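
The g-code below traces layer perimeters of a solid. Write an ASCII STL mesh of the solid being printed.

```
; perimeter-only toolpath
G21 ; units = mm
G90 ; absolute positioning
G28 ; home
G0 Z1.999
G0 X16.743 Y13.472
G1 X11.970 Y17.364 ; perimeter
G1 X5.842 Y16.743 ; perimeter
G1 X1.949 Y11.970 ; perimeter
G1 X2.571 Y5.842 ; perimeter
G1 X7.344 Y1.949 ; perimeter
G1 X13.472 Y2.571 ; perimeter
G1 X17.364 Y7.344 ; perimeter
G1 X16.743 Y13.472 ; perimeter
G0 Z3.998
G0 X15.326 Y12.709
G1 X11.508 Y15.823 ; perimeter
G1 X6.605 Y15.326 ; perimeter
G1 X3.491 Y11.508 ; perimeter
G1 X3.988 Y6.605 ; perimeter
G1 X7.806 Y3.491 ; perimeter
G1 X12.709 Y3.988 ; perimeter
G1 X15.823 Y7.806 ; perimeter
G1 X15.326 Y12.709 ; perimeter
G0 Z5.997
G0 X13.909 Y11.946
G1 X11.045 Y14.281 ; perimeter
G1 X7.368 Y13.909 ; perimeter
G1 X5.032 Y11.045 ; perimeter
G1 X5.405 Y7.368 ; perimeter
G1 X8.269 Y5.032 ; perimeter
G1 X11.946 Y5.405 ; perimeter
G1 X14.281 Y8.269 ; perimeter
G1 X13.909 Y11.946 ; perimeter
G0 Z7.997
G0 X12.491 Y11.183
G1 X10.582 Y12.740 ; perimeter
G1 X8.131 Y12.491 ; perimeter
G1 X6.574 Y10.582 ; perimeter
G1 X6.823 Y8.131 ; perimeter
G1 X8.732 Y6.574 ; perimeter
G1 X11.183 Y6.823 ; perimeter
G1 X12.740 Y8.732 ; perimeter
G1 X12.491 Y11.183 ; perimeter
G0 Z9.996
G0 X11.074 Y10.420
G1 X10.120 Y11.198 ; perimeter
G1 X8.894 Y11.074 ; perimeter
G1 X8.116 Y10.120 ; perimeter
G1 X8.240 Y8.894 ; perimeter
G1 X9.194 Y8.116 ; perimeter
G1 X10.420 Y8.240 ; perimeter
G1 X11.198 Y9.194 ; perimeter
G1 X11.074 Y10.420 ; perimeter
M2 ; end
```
solid part
  facet normal 0.0000 0.0000 -1.0000
    outer loop
      vertex 5.079 18.160 0.000
      vertex 12.433 18.906 0.000
      vertex 18.160 14.235 0.000
    endloop
  endfacet
  facet normal 0.0000 0.0000 -1.0000
    outer loop
      vertex 0.408 12.433 0.000
      vertex 5.079 18.160 0.000
      vertex 18.160 14.235 0.000
    endloop
  endfacet
  facet normal 0.0000 0.0000 -1.0000
    outer loop
      vertex 1.154 5.079 0.000
      vertex 0.408 12.433 0.000
      vertex 18.160 14.235 0.000
    endloop
  endfacet
  facet normal 0.0000 0.0000 -1.0000
    outer loop
      vertex 6.881 0.408 0.000
      vertex 1.154 5.079 0.000
      vertex 18.160 14.235 0.000
    endloop
  endfacet
  facet normal 0.0000 0.0000 -1.0000
    outer loop
      vertex 14.235 1.154 0.000
      vertex 6.881 0.408 0.000
      vertex 18.160 14.235 0.000
    endloop
  endfacet
  facet normal 0.0000 0.0000 -1.0000
    outer loop
      vertex 18.906 6.881 0.000
      vertex 14.235 1.154 0.000
      vertex 18.160 14.235 0.000
    endloop
  endfacet
  facet normal 0.5071 0.6218 0.5968
    outer loop
      vertex 18.160 14.235 0.000
      vertex 12.433 18.906 0.000
      vertex 9.657 9.657 11.995
    endloop
  endfacet
  facet normal -0.0810 0.7983 0.5968
    outer loop
      vertex 12.433 18.906 0.000
      vertex 5.079 18.160 0.000
      vertex 9.657 9.657 11.995
    endloop
  endfacet
  facet normal -0.6218 0.5071 0.5968
    outer loop
      vertex 5.079 18.160 0.000
      vertex 0.408 12.433 0.000
      vertex 9.657 9.657 11.995
    endloop
  endfacet
  facet normal -0.7983 -0.0810 0.5968
    outer loop
      vertex 0.408 12.433 0.000
      vertex 1.154 5.079 0.000
      vertex 9.657 9.657 11.995
    endloop
  endfacet
  facet normal -0.5071 -0.6218 0.5968
    outer loop
      vertex 1.154 5.079 0.000
      vertex 6.881 0.408 0.000
      vertex 9.657 9.657 11.995
    endloop
  endfacet
  facet normal 0.0810 -0.7983 0.5968
    outer loop
      vertex 6.881 0.408 0.000
      vertex 14.235 1.154 0.000
      vertex 9.657 9.657 11.995
    endloop
  endfacet
  facet normal 0.6218 -0.5071 0.5968
    outer loop
      vertex 14.235 1.154 0.000
      vertex 18.906 6.881 0.000
      vertex 9.657 9.657 11.995
    endloop
  endfacet
  facet normal 0.7983 0.0810 0.5968
    outer loop
      vertex 18.906 6.881 0.000
      vertex 18.160 14.235 0.000
      vertex 9.657 9.657 11.995
    endloop
  endfacet
endsolid part

The G0 Z moves step by Δz≈1.999 mm. The G1 loops shrink linearly with z, so the solid tapers from its base footprint up to z≈12. Closing with a flat bottom cap and the tapered top and triangulating gives 14 facets — a regular 8-sided pyramid, base circumscribed radius ≈ 9.66 mm, apex at z ≈ 12 mm.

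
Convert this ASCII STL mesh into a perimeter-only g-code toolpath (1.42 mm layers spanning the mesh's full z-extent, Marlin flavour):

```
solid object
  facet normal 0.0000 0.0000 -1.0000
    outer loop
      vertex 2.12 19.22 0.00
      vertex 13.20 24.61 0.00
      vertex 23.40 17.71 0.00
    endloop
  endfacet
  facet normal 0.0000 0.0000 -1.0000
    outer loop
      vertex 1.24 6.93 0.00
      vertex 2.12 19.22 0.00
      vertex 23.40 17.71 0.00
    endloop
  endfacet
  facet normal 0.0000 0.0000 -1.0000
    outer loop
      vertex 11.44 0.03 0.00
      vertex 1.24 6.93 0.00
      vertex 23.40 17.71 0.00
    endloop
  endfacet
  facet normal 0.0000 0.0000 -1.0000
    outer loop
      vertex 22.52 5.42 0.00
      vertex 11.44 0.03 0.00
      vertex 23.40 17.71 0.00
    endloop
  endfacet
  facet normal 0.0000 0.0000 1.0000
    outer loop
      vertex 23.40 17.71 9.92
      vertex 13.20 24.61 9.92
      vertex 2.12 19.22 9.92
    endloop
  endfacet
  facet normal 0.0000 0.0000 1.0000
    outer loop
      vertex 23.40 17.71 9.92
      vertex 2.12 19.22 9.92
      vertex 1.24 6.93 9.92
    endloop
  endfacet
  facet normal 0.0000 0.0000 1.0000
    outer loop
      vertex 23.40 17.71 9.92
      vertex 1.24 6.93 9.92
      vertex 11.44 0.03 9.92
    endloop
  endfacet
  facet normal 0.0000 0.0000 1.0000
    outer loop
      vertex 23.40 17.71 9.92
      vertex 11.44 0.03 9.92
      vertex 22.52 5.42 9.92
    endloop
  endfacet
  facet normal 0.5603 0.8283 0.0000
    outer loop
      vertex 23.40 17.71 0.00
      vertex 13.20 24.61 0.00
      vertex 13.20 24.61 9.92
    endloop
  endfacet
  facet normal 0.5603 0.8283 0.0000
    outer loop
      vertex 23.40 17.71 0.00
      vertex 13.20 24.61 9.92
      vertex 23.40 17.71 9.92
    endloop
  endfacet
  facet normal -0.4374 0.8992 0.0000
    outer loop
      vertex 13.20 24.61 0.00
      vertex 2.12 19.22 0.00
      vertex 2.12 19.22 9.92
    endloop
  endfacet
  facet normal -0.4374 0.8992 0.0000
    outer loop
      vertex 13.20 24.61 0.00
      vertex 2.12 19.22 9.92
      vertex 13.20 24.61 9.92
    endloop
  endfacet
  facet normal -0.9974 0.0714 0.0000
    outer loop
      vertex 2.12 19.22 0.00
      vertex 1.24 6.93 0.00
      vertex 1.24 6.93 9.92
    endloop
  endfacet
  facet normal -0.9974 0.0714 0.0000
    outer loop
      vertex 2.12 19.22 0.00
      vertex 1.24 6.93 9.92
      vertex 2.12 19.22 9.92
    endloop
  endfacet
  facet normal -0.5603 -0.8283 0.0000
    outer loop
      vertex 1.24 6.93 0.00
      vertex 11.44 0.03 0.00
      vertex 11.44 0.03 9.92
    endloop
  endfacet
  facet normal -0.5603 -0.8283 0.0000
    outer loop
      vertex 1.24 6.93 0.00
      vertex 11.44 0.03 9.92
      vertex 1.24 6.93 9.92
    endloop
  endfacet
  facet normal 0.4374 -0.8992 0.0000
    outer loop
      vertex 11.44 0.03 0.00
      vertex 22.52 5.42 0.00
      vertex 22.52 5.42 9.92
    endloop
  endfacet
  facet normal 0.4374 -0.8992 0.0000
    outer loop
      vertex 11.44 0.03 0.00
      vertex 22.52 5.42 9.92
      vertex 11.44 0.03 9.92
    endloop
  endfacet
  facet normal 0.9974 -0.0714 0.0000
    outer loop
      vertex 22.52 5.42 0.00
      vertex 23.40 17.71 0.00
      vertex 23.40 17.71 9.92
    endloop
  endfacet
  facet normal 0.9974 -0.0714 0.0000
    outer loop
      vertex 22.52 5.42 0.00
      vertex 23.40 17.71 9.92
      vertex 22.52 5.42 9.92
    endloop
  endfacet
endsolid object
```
; perimeter-only toolpath
G21 ; units = mm
G90 ; absolute positioning
G28 ; home
; layer 1
G0 Z1.42
G0 X23.40 Y17.71
G1 X13.20 Y24.61
G1 X2.12 Y19.22
G1 X1.24 Y6.93
G1 X11.44 Y0.03
G1 X22.52 Y5.42
G1 X23.40 Y17.71
; layer 2
G0 Z2.83
G0 X23.40 Y17.71
G1 X13.20 Y24.61
G1 X2.12 Y19.22
G1 X1.24 Y6.93
G1 X11.44 Y0.03
G1 X22.52 Y5.42
G1 X23.40 Y17.71
; layer 3
G0 Z4.25
G0 X23.40 Y17.71
G1 X13.20 Y24.61
G1 X2.12 Y19.22
G1 X1.24 Y6.93
G1 X11.44 Y0.03
G1 X22.52 Y5.42
G1 X23.40 Y17.71
; layer 4
G0 Z5.67
G0 X23.40 Y17.71
G1 X13.20 Y24.61
G1 X2.12 Y19.22
G1 X1.24 Y6.93
G1 X11.44 Y0.03
G1 X22.52 Y5.42
G1 X23.40 Y17.71
; layer 5
G0 Z7.09
G0 X23.40 Y17.71
G1 X13.20 Y24.61
G1 X2.12 Y19.22
G1 X1.24 Y6.93
G1 X11.44 Y0.03
G1 X22.52 Y5.42
G1 X23.40 Y17.71
; layer 6
G0 Z8.50
G0 X23.40 Y17.71
G1 X13.20 Y24.61
G1 X2.12 Y19.22
G1 X1.24 Y6.93
G1 X11.44 Y0.03
G1 X22.52 Y5.42
G1 X23.40 Y17.71
; layer 7
G0 Z9.92
G0 X23.40 Y17.71
G1 X13.20 Y24.61
G1 X2.12 Y19.22
G1 X1.24 Y6.93
G1 X11.44 Y0.03
G1 X22.52 Y5.42
G1 X23.40 Y17.71
M2 ; end

The solid is a regular 6-sided prism (a cylinder approximated with 6 flat sides), circumscribed radius ≈ 12.3 mm, height ≈ 9.92 mm. Slicing at Δz = 1.42 mm — 7 equal slices spanning the solid's height, so layer i sits at z = i·h/7 — gives 7 non-empty perimeters. Each is a 6-segment closed polygon; G0 lifts to the layer z and rapids to the start vertex, then G1 traces the edges.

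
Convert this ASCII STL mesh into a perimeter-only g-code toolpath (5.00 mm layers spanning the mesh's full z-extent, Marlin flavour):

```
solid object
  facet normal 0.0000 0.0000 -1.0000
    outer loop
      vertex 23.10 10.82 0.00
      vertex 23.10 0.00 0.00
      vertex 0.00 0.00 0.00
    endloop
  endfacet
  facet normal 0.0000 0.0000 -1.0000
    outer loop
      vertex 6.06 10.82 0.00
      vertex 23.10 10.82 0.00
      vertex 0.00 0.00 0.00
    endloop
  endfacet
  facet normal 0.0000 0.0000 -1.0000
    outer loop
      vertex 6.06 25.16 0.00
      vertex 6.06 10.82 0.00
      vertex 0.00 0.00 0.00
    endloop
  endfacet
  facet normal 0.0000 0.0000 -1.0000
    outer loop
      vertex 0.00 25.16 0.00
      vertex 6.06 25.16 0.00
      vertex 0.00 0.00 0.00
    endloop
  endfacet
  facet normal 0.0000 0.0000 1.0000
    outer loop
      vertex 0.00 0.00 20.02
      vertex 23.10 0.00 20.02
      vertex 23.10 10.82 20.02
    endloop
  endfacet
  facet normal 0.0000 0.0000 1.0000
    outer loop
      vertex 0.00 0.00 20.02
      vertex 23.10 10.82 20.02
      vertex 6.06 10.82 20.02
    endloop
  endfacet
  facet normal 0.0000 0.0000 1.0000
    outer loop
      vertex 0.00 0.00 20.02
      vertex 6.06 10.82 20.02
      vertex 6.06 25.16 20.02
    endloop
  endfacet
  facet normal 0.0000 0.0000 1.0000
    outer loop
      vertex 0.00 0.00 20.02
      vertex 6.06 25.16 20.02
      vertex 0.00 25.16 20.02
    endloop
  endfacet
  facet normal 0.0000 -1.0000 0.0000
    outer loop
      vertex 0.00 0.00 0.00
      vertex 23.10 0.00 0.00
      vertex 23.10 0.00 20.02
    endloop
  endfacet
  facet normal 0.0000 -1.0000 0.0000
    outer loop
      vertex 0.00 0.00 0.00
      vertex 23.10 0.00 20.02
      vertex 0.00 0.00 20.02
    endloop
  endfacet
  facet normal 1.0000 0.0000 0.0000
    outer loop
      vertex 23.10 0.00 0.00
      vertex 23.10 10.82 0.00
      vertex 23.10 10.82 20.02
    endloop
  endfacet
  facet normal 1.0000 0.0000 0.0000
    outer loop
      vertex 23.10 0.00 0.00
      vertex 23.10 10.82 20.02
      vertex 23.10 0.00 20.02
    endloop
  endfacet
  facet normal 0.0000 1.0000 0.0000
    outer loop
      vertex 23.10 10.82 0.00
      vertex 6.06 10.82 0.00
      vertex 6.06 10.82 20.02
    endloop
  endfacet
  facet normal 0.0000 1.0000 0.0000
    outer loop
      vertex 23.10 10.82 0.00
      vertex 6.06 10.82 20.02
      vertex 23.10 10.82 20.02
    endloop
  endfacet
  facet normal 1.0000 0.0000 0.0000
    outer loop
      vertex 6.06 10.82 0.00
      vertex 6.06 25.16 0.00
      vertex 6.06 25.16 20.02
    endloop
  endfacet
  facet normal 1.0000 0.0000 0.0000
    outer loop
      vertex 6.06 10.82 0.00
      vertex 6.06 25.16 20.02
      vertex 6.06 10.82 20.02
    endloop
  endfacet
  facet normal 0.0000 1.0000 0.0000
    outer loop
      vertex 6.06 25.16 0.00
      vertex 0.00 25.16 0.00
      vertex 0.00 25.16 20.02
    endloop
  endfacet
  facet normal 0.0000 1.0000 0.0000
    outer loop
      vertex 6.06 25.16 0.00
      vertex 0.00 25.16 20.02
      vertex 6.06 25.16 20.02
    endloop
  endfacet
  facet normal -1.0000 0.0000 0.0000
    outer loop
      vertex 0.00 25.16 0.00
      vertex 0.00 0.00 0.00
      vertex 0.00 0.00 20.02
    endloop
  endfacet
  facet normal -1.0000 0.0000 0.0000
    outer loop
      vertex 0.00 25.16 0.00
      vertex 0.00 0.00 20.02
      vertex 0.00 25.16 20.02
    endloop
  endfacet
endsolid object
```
; perimeter-only toolpath
G21 ; units = mm
G90 ; absolute positioning
G28 ; home
; layer 1
G0 Z5.00
G0 X0.00 Y0.00
G1 X23.10 Y0.00
G1 X23.10 Y10.82
G1 X6.06 Y10.82
G1 X6.06 Y25.16
G1 X0.00 Y25.16
G1 X0.00 Y0.00
; layer 2
G0 Z10.01
G0 X0.00 Y0.00
G1 X23.10 Y0.00
G1 X23.10 Y10.82
G1 X6.06 Y10.82
G1 X6.06 Y25.16
G1 X0.00 Y25.16
G1 X0.00 Y0.00
; layer 3
G0 Z15.02
G0 X0.00 Y0.00
G1 X23.10 Y0.00
G1 X23.10 Y10.82
G1 X6.06 Y10.82
G1 X6.06 Y25.16
G1 X0.00 Y25.16
G1 X0.00 Y0.00
; layer 4
G0 Z20.02
G0 X0.00 Y0.00
G1 X23.10 Y0.00
G1 X23.10 Y10.82
G1 X6.06 Y10.82
G1 X6.06 Y25.16
G1 X0.00 Y25.16
G1 X0.00 Y0.00
M2 ; end

The solid is an L-shaped prism: outer 23.1 × 25.2 mm, arm thicknesses ≈ 10.8 mm (horizontal) and 6.06 mm (vertical), extruded 20 mm in z. Slicing at Δz = 5.00 mm — 4 equal slices spanning the solid's height, so layer i sits at z = i·h/4 — gives 4 non-empty perimeters. Each is a 6-segment closed polygon; G0 lifts to the layer z and rapids to the start vertex, then G1 traces the edges.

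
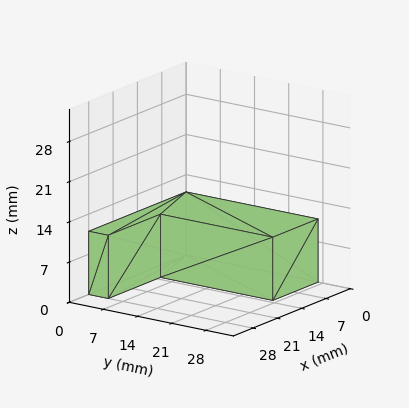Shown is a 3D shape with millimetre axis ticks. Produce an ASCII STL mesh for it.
Reading the render: the shape is an L-shaped prism: outer 28 × 27 mm, arm thicknesses ≈ 4 mm (horizontal) and 13 mm (vertical), extruded 11 mm in z (dimensions read to the nearest mm from the axis ticks). For the STL, each face is triangulated and given an outward normal.

solid part
  facet normal 0.0000 0.0000 -1.0000
    outer loop
      vertex 28.00 4.00 0.00
      vertex 28.00 0.00 0.00
      vertex 0.00 0.00 0.00
    endloop
  endfacet
  facet normal 0.0000 0.0000 -1.0000
    outer loop
      vertex 13.00 4.00 0.00
      vertex 28.00 4.00 0.00
      vertex 0.00 0.00 0.00
    endloop
  endfacet
  facet normal 0.0000 0.0000 -1.0000
    outer loop
      vertex 13.00 27.00 0.00
      vertex 13.00 4.00 0.00
      vertex 0.00 0.00 0.00
    endloop
  endfacet
  facet normal 0.0000 0.0000 -1.0000
    outer loop
      vertex 0.00 27.00 0.00
      vertex 13.00 27.00 0.00
      vertex 0.00 0.00 0.00
    endloop
  endfacet
  facet normal 0.0000 0.0000 1.0000
    outer loop
      vertex 0.00 0.00 11.00
      vertex 28.00 0.00 11.00
      vertex 28.00 4.00 11.00
    endloop
  endfacet
  facet normal 0.0000 0.0000 1.0000
    outer loop
      vertex 0.00 0.00 11.00
      vertex 28.00 4.00 11.00
      vertex 13.00 4.00 11.00
    endloop
  endfacet
  facet normal 0.0000 0.0000 1.0000
    outer loop
      vertex 0.00 0.00 11.00
      vertex 13.00 4.00 11.00
      vertex 13.00 27.00 11.00
    endloop
  endfacet
  facet normal 0.0000 0.0000 1.0000
    outer loop
      vertex 0.00 0.00 11.00
      vertex 13.00 27.00 11.00
      vertex 0.00 27.00 11.00
    endloop
  endfacet
  facet normal 0.0000 -1.0000 0.0000
    outer loop
      vertex 0.00 0.00 0.00
      vertex 28.00 0.00 0.00
      vertex 28.00 0.00 11.00
    endloop
  endfacet
  facet normal 0.0000 -1.0000 0.0000
    outer loop
      vertex 0.00 0.00 0.00
      vertex 28.00 0.00 11.00
      vertex 0.00 0.00 11.00
    endloop
  endfacet
  facet normal 1.0000 0.0000 0.0000
    outer loop
      vertex 28.00 0.00 0.00
      vertex 28.00 4.00 0.00
      vertex 28.00 4.00 11.00
    endloop
  endfacet
  facet normal 1.0000 0.0000 0.0000
    outer loop
      vertex 28.00 0.00 0.00
      vertex 28.00 4.00 11.00
      vertex 28.00 0.00 11.00
    endloop
  endfacet
  facet normal 0.0000 1.0000 0.0000
    outer loop
      vertex 28.00 4.00 0.00
      vertex 13.00 4.00 0.00
      vertex 13.00 4.00 11.00
    endloop
  endfacet
  facet normal 0.0000 1.0000 0.0000
    outer loop
      vertex 28.00 4.00 0.00
      vertex 13.00 4.00 11.00
      vertex 28.00 4.00 11.00
    endloop
  endfacet
  facet normal 1.0000 0.0000 0.0000
    outer loop
      vertex 13.00 4.00 0.00
      vertex 13.00 27.00 0.00
      vertex 13.00 27.00 11.00
    endloop
  endfacet
  facet normal 1.0000 0.0000 0.0000
    outer loop
      vertex 13.00 4.00 0.00
      vertex 13.00 27.00 11.00
      vertex 13.00 4.00 11.00
    endloop
  endfacet
  facet normal 0.0000 1.0000 0.0000
    outer loop
      vertex 13.00 27.00 0.00
      vertex 0.00 27.00 0.00
      vertex 0.00 27.00 11.00
    endloop
  endfacet
  facet normal 0.0000 1.0000 0.0000
    outer loop
      vertex 13.00 27.00 0.00
      vertex 0.00 27.00 11.00
      vertex 13.00 27.00 11.00
    endloop
  endfacet
  facet normal -1.0000 0.0000 0.0000
    outer loop
      vertex 0.00 27.00 0.00
      vertex 0.00 0.00 0.00
      vertex 0.00 0.00 11.00
    endloop
  endfacet
  facet normal -1.0000 0.0000 0.0000
    outer loop
      vertex 0.00 27.00 0.00
      vertex 0.00 0.00 11.00
      vertex 0.00 27.00 11.00
    endloop
  endfacet
endsolid part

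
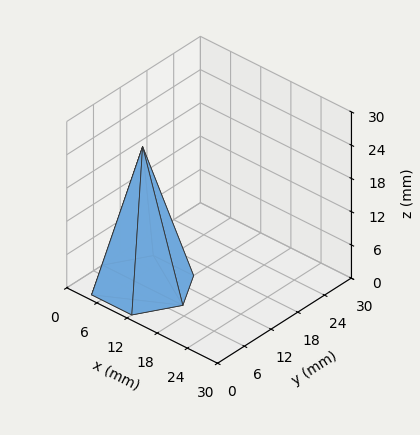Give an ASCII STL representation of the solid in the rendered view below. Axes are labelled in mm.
Reading the render: the shape is a regular 6-sided pyramid, base circumscribed radius ≈ 8 mm, apex at z ≈ 25 mm (dimensions read to the nearest mm from the axis ticks). For the STL, each face is triangulated and given an outward normal.

solid part
  facet normal 0.0000 0.0000 -1.0000
    outer loop
      vertex 4.00 14.93 0.00
      vertex 12.00 14.93 0.00
      vertex 16.00 8.00 0.00
    endloop
  endfacet
  facet normal 0.0000 0.0000 -1.0000
    outer loop
      vertex 0.00 8.00 0.00
      vertex 4.00 14.93 0.00
      vertex 16.00 8.00 0.00
    endloop
  endfacet
  facet normal 0.0000 0.0000 -1.0000
    outer loop
      vertex 4.00 1.07 0.00
      vertex 0.00 8.00 0.00
      vertex 16.00 8.00 0.00
    endloop
  endfacet
  facet normal 0.0000 0.0000 -1.0000
    outer loop
      vertex 12.00 1.07 0.00
      vertex 4.00 1.07 0.00
      vertex 16.00 8.00 0.00
    endloop
  endfacet
  facet normal 0.8346 0.4817 0.2671
    outer loop
      vertex 16.00 8.00 0.00
      vertex 12.00 14.93 0.00
      vertex 8.00 8.00 25.00
    endloop
  endfacet
  facet normal 0.0000 0.9637 0.2671
    outer loop
      vertex 12.00 14.93 0.00
      vertex 4.00 14.93 0.00
      vertex 8.00 8.00 25.00
    endloop
  endfacet
  facet normal -0.8346 0.4817 0.2671
    outer loop
      vertex 4.00 14.93 0.00
      vertex 0.00 8.00 0.00
      vertex 8.00 8.00 25.00
    endloop
  endfacet
  facet normal -0.8346 -0.4817 0.2671
    outer loop
      vertex 0.00 8.00 0.00
      vertex 4.00 1.07 0.00
      vertex 8.00 8.00 25.00
    endloop
  endfacet
  facet normal 0.0000 -0.9637 0.2671
    outer loop
      vertex 4.00 1.07 0.00
      vertex 12.00 1.07 0.00
      vertex 8.00 8.00 25.00
    endloop
  endfacet
  facet normal 0.8346 -0.4817 0.2671
    outer loop
      vertex 12.00 1.07 0.00
      vertex 16.00 8.00 0.00
      vertex 8.00 8.00 25.00
    endloop
  endfacet
endsolid part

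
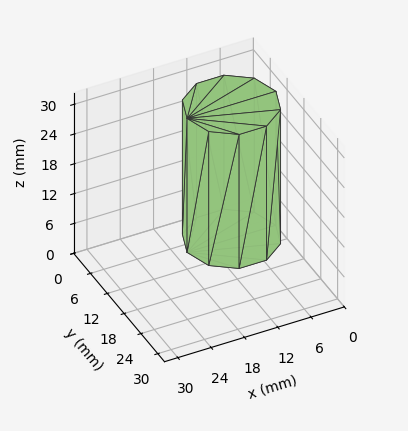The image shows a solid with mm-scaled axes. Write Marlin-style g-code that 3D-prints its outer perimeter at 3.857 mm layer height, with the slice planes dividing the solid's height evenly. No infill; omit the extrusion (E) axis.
Reading the render: the shape is a regular 10-sided prism (a cylinder approximated with 10 flat sides), circumscribed radius ≈ 8 mm, height ≈ 27 mm (dimensions read to the nearest mm from the axis ticks). For the g-code, the solid's height is divided into equal slices at the stated Δz and each level perimeter traced with G1 moves after a G0 lift.

; perimeter-only toolpath
G21 ; units = mm
G90 ; absolute positioning
G28 ; home
; layer 1
G0 Z3.857
G0 X16.000 Y8.000
G1 X14.472 Y12.702
G1 X10.472 Y15.608
G1 X5.528 Y15.608
G1 X1.528 Y12.702
G1 X0.000 Y8.000
G1 X1.528 Y3.298
G1 X5.528 Y0.392
G1 X10.472 Y0.392
G1 X14.472 Y3.298
G1 X16.000 Y8.000
; layer 2
G0 Z7.714
G0 X16.000 Y8.000
G1 X14.472 Y12.702
G1 X10.472 Y15.608
G1 X5.528 Y15.608
G1 X1.528 Y12.702
G1 X0.000 Y8.000
G1 X1.528 Y3.298
G1 X5.528 Y0.392
G1 X10.472 Y0.392
G1 X14.472 Y3.298
G1 X16.000 Y8.000
; layer 3
G0 Z11.571
G0 X16.000 Y8.000
G1 X14.472 Y12.702
G1 X10.472 Y15.608
G1 X5.528 Y15.608
G1 X1.528 Y12.702
G1 X0.000 Y8.000
G1 X1.528 Y3.298
G1 X5.528 Y0.392
G1 X10.472 Y0.392
G1 X14.472 Y3.298
G1 X16.000 Y8.000
; layer 4
G0 Z15.429
G0 X16.000 Y8.000
G1 X14.472 Y12.702
G1 X10.472 Y15.608
G1 X5.528 Y15.608
G1 X1.528 Y12.702
G1 X0.000 Y8.000
G1 X1.528 Y3.298
G1 X5.528 Y0.392
G1 X10.472 Y0.392
G1 X14.472 Y3.298
G1 X16.000 Y8.000
; layer 5
G0 Z19.286
G0 X16.000 Y8.000
G1 X14.472 Y12.702
G1 X10.472 Y15.608
G1 X5.528 Y15.608
G1 X1.528 Y12.702
G1 X0.000 Y8.000
G1 X1.528 Y3.298
G1 X5.528 Y0.392
G1 X10.472 Y0.392
G1 X14.472 Y3.298
G1 X16.000 Y8.000
; layer 6
G0 Z23.143
G0 X16.000 Y8.000
G1 X14.472 Y12.702
G1 X10.472 Y15.608
G1 X5.528 Y15.608
G1 X1.528 Y12.702
G1 X0.000 Y8.000
G1 X1.528 Y3.298
G1 X5.528 Y0.392
G1 X10.472 Y0.392
G1 X14.472 Y3.298
G1 X16.000 Y8.000
; layer 7
G0 Z27.000
G0 X16.000 Y8.000
G1 X14.472 Y12.702
G1 X10.472 Y15.608
G1 X5.528 Y15.608
G1 X1.528 Y12.702
G1 X0.000 Y8.000
G1 X1.528 Y3.298
G1 X5.528 Y0.392
G1 X10.472 Y0.392
G1 X14.472 Y3.298
G1 X16.000 Y8.000
M2 ; end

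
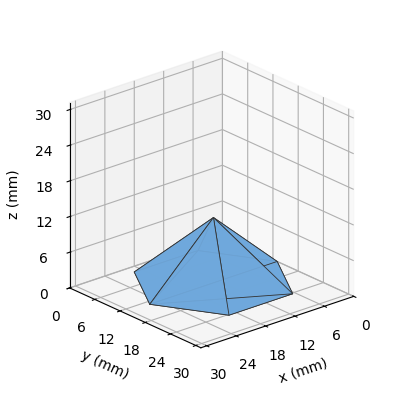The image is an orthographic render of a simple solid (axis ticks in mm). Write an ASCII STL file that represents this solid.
Reading the render: the shape is a regular 6-sided pyramid, base circumscribed radius ≈ 13 mm, apex at z ≈ 11 mm (dimensions read to the nearest mm from the axis ticks). For the STL, each face is triangulated and given an outward normal.

solid part
  facet normal 0.0000 0.0000 -1.0000
    outer loop
      vertex 6.50 24.26 0.00
      vertex 19.50 24.26 0.00
      vertex 26.00 13.00 0.00
    endloop
  endfacet
  facet normal 0.0000 0.0000 -1.0000
    outer loop
      vertex 0.00 13.00 0.00
      vertex 6.50 24.26 0.00
      vertex 26.00 13.00 0.00
    endloop
  endfacet
  facet normal 0.0000 0.0000 -1.0000
    outer loop
      vertex 6.50 1.74 0.00
      vertex 0.00 13.00 0.00
      vertex 26.00 13.00 0.00
    endloop
  endfacet
  facet normal 0.0000 0.0000 -1.0000
    outer loop
      vertex 19.50 1.74 0.00
      vertex 6.50 1.74 0.00
      vertex 26.00 13.00 0.00
    endloop
  endfacet
  facet normal 0.6052 0.3494 0.7153
    outer loop
      vertex 26.00 13.00 0.00
      vertex 19.50 24.26 0.00
      vertex 13.00 13.00 11.00
    endloop
  endfacet
  facet normal 0.0000 0.6988 0.7153
    outer loop
      vertex 19.50 24.26 0.00
      vertex 6.50 24.26 0.00
      vertex 13.00 13.00 11.00
    endloop
  endfacet
  facet normal -0.6052 0.3494 0.7153
    outer loop
      vertex 6.50 24.26 0.00
      vertex 0.00 13.00 0.00
      vertex 13.00 13.00 11.00
    endloop
  endfacet
  facet normal -0.6052 -0.3494 0.7153
    outer loop
      vertex 0.00 13.00 0.00
      vertex 6.50 1.74 0.00
      vertex 13.00 13.00 11.00
    endloop
  endfacet
  facet normal 0.0000 -0.6988 0.7153
    outer loop
      vertex 6.50 1.74 0.00
      vertex 19.50 1.74 0.00
      vertex 13.00 13.00 11.00
    endloop
  endfacet
  facet normal 0.6052 -0.3494 0.7153
    outer loop
      vertex 19.50 1.74 0.00
      vertex 26.00 13.00 0.00
      vertex 13.00 13.00 11.00
    endloop
  endfacet
endsolid part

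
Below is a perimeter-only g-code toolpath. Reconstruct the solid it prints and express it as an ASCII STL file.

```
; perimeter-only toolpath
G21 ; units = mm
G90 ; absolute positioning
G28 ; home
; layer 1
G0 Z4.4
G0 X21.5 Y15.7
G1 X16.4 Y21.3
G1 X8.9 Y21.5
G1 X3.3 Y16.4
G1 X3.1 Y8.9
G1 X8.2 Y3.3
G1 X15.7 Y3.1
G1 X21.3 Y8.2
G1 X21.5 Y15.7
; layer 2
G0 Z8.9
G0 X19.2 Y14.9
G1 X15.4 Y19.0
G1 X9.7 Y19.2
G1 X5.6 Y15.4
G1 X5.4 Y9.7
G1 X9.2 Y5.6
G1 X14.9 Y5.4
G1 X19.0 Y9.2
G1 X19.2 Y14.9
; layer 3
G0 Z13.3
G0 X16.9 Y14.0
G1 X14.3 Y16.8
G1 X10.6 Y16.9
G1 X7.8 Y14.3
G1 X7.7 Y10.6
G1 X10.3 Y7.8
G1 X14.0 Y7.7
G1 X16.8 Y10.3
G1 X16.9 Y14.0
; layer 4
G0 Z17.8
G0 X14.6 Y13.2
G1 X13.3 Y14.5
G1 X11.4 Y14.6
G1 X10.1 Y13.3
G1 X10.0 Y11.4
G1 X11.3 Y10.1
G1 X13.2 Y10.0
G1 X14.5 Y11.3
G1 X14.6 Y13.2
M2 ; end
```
solid part
  facet normal 0.0000 0.0000 -1.0000
    outer loop
      vertex 8.0 23.8 0.0
      vertex 17.4 23.5 0.0
      vertex 23.8 16.6 0.0
    endloop
  endfacet
  facet normal 0.0000 0.0000 -1.0000
    outer loop
      vertex 1.1 17.4 0.0
      vertex 8.0 23.8 0.0
      vertex 23.8 16.6 0.0
    endloop
  endfacet
  facet normal 0.0000 0.0000 -1.0000
    outer loop
      vertex 0.8 8.0 0.0
      vertex 1.1 17.4 0.0
      vertex 23.8 16.6 0.0
    endloop
  endfacet
  facet normal 0.0000 0.0000 -1.0000
    outer loop
      vertex 7.2 1.1 0.0
      vertex 0.8 8.0 0.0
      vertex 23.8 16.6 0.0
    endloop
  endfacet
  facet normal 0.0000 0.0000 -1.0000
    outer loop
      vertex 16.6 0.8 0.0
      vertex 7.2 1.1 0.0
      vertex 23.8 16.6 0.0
    endloop
  endfacet
  facet normal 0.0000 0.0000 -1.0000
    outer loop
      vertex 23.5 7.2 0.0
      vertex 16.6 0.8 0.0
      vertex 23.8 16.6 0.0
    endloop
  endfacet
  facet normal 0.6527 0.6054 0.4554
    outer loop
      vertex 23.8 16.6 0.0
      vertex 17.4 23.5 0.0
      vertex 12.3 12.3 22.2
    endloop
  endfacet
  facet normal 0.0284 0.8898 0.4554
    outer loop
      vertex 17.4 23.5 0.0
      vertex 8.0 23.8 0.0
      vertex 12.3 12.3 22.2
    endloop
  endfacet
  facet normal -0.6054 0.6527 0.4554
    outer loop
      vertex 8.0 23.8 0.0
      vertex 1.1 17.4 0.0
      vertex 12.3 12.3 22.2
    endloop
  endfacet
  facet normal -0.8898 0.0284 0.4554
    outer loop
      vertex 1.1 17.4 0.0
      vertex 0.8 8.0 0.0
      vertex 12.3 12.3 22.2
    endloop
  endfacet
  facet normal -0.6527 -0.6054 0.4554
    outer loop
      vertex 0.8 8.0 0.0
      vertex 7.2 1.1 0.0
      vertex 12.3 12.3 22.2
    endloop
  endfacet
  facet normal -0.0284 -0.8898 0.4554
    outer loop
      vertex 7.2 1.1 0.0
      vertex 16.6 0.8 0.0
      vertex 12.3 12.3 22.2
    endloop
  endfacet
  facet normal 0.6054 -0.6527 0.4554
    outer loop
      vertex 16.6 0.8 0.0
      vertex 23.5 7.2 0.0
      vertex 12.3 12.3 22.2
    endloop
  endfacet
  facet normal 0.8898 -0.0284 0.4554
    outer loop
      vertex 23.5 7.2 0.0
      vertex 23.8 16.6 0.0
      vertex 12.3 12.3 22.2
    endloop
  endfacet
endsolid part

The G0 Z moves step by Δz≈4.4 mm. The G1 loops shrink linearly with z, so the solid tapers from its base footprint up to z≈22.2. Closing with a flat bottom cap and the tapered top and triangulating gives 14 facets — a regular 8-sided pyramid, base circumscribed radius ≈ 12.3 mm, apex at z ≈ 22.2 mm.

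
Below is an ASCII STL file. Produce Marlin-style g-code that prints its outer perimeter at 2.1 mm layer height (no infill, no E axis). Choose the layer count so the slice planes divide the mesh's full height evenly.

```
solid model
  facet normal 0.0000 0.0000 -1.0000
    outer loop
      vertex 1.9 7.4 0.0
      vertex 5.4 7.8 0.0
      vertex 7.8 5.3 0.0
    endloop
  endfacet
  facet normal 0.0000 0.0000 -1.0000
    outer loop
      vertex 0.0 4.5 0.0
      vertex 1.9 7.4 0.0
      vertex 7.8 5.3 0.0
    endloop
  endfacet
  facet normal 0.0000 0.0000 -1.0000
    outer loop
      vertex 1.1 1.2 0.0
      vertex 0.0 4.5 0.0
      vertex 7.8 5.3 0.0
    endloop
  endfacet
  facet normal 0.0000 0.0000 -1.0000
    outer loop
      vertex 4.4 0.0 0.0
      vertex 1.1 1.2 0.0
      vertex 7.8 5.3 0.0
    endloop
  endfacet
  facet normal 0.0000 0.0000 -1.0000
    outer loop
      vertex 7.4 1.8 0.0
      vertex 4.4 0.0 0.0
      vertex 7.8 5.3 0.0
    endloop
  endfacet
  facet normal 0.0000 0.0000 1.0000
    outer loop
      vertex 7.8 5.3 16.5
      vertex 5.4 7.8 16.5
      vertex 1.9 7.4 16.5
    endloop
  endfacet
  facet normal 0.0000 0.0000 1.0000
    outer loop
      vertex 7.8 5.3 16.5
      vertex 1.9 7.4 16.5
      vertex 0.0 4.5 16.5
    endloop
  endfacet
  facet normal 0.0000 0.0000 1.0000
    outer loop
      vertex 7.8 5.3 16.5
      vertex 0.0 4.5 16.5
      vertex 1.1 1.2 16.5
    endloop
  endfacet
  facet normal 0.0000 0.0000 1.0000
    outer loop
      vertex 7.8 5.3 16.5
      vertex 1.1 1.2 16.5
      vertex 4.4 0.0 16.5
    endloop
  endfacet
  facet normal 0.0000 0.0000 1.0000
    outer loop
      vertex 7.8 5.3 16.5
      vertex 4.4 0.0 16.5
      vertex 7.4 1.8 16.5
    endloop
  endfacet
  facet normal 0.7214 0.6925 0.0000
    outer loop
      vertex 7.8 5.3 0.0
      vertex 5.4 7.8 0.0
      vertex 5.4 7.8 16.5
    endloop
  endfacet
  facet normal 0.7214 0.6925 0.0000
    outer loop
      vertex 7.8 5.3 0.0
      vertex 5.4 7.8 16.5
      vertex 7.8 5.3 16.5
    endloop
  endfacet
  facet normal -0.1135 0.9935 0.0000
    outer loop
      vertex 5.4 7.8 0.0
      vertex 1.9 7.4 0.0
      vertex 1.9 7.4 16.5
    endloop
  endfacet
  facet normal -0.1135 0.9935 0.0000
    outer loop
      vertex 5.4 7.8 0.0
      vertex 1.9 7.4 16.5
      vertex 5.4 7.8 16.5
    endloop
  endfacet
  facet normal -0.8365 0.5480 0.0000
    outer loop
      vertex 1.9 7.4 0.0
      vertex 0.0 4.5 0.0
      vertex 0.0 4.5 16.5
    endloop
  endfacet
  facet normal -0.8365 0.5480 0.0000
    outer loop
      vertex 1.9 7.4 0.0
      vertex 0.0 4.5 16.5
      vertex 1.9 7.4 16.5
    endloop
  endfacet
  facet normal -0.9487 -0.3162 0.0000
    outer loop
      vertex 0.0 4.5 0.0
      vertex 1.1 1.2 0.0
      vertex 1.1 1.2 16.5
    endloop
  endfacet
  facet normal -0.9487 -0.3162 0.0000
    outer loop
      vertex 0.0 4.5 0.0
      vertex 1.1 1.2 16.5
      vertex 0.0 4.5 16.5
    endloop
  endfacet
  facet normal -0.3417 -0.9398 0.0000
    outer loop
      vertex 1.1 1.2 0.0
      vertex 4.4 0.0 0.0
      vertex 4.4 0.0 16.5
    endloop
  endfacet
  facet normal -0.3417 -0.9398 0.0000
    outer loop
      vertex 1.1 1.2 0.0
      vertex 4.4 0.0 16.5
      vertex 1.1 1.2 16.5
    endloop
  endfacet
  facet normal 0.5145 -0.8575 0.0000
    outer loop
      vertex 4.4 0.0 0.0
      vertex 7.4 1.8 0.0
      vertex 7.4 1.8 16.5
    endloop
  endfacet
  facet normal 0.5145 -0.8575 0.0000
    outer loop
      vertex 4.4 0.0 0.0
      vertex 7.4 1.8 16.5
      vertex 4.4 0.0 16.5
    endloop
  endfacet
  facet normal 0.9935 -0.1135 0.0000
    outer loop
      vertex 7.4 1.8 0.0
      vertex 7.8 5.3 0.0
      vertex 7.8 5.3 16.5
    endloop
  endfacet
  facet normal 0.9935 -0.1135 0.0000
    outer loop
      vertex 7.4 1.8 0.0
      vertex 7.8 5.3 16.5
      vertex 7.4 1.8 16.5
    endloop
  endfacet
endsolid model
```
; perimeter-only toolpath
G21 ; units = mm
G90 ; absolute positioning
G28 ; home
; layer 1
G0 Z2.1
G0 X7.8 Y5.3
G1 X5.4 Y7.8
G1 X1.9 Y7.4
G1 X0.0 Y4.5
G1 X1.1 Y1.2
G1 X4.4 Y0.0
G1 X7.4 Y1.8
G1 X7.8 Y5.3
; layer 2
G0 Z4.1
G0 X7.8 Y5.3
G1 X5.4 Y7.8
G1 X1.9 Y7.4
G1 X0.0 Y4.5
G1 X1.1 Y1.2
G1 X4.4 Y0.0
G1 X7.4 Y1.8
G1 X7.8 Y5.3
; layer 3
G0 Z6.2
G0 X7.8 Y5.3
G1 X5.4 Y7.8
G1 X1.9 Y7.4
G1 X0.0 Y4.5
G1 X1.1 Y1.2
G1 X4.4 Y0.0
G1 X7.4 Y1.8
G1 X7.8 Y5.3
; layer 4
G0 Z8.2
G0 X7.8 Y5.3
G1 X5.4 Y7.8
G1 X1.9 Y7.4
G1 X0.0 Y4.5
G1 X1.1 Y1.2
G1 X4.4 Y0.0
G1 X7.4 Y1.8
G1 X7.8 Y5.3
; layer 5
G0 Z10.3
G0 X7.8 Y5.3
G1 X5.4 Y7.8
G1 X1.9 Y7.4
G1 X0.0 Y4.5
G1 X1.1 Y1.2
G1 X4.4 Y0.0
G1 X7.4 Y1.8
G1 X7.8 Y5.3
; layer 6
G0 Z12.4
G0 X7.8 Y5.3
G1 X5.4 Y7.8
G1 X1.9 Y7.4
G1 X0.0 Y4.5
G1 X1.1 Y1.2
G1 X4.4 Y0.0
G1 X7.4 Y1.8
G1 X7.8 Y5.3
; layer 7
G0 Z14.4
G0 X7.8 Y5.3
G1 X5.4 Y7.8
G1 X1.9 Y7.4
G1 X0.0 Y4.5
G1 X1.1 Y1.2
G1 X4.4 Y0.0
G1 X7.4 Y1.8
G1 X7.8 Y5.3
; layer 8
G0 Z16.5
G0 X7.8 Y5.3
G1 X5.4 Y7.8
G1 X1.9 Y7.4
G1 X0.0 Y4.5
G1 X1.1 Y1.2
G1 X4.4 Y0.0
G1 X7.4 Y1.8
G1 X7.8 Y5.3
M2 ; end

The solid is a regular 7-sided prism (a cylinder approximated with 7 flat sides), circumscribed radius ≈ 4 mm, height ≈ 16.5 mm. Slicing at Δz = 2.1 mm — 8 equal slices spanning the solid's height, so layer i sits at z = i·h/8 — gives 8 non-empty perimeters. Each is a 7-segment closed polygon; G0 lifts to the layer z and rapids to the start vertex, then G1 traces the edges.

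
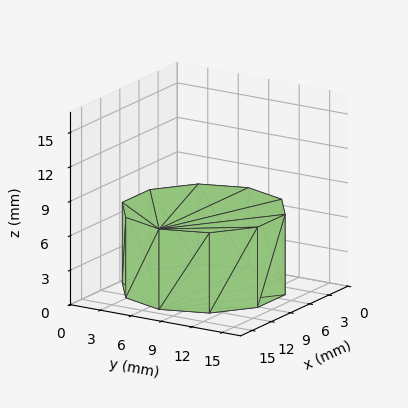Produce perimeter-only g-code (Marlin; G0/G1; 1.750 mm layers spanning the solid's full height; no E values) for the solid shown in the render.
Reading the render: the shape is a regular 10-sided prism (a cylinder approximated with 10 flat sides), circumscribed radius ≈ 7 mm, height ≈ 7 mm (dimensions read to the nearest mm from the axis ticks). For the g-code, the solid's height is divided into equal slices at the stated Δz and each level perimeter traced with G1 moves after a G0 lift.

; perimeter-only toolpath
G21 ; units = mm
G90 ; absolute positioning
G28 ; home
; layer 1
G0 Z1.750
G0 X14.000 Y7.000
G1 X12.663 Y11.114
G1 X9.163 Y13.657
G1 X4.837 Y13.657
G1 X1.337 Y11.114
G1 X0.000 Y7.000
G1 X1.337 Y2.886
G1 X4.837 Y0.343
G1 X9.163 Y0.343
G1 X12.663 Y2.886
G1 X14.000 Y7.000
; layer 2
G0 Z3.500
G0 X14.000 Y7.000
G1 X12.663 Y11.114
G1 X9.163 Y13.657
G1 X4.837 Y13.657
G1 X1.337 Y11.114
G1 X0.000 Y7.000
G1 X1.337 Y2.886
G1 X4.837 Y0.343
G1 X9.163 Y0.343
G1 X12.663 Y2.886
G1 X14.000 Y7.000
; layer 3
G0 Z5.250
G0 X14.000 Y7.000
G1 X12.663 Y11.114
G1 X9.163 Y13.657
G1 X4.837 Y13.657
G1 X1.337 Y11.114
G1 X0.000 Y7.000
G1 X1.337 Y2.886
G1 X4.837 Y0.343
G1 X9.163 Y0.343
G1 X12.663 Y2.886
G1 X14.000 Y7.000
; layer 4
G0 Z7.000
G0 X14.000 Y7.000
G1 X12.663 Y11.114
G1 X9.163 Y13.657
G1 X4.837 Y13.657
G1 X1.337 Y11.114
G1 X0.000 Y7.000
G1 X1.337 Y2.886
G1 X4.837 Y0.343
G1 X9.163 Y0.343
G1 X12.663 Y2.886
G1 X14.000 Y7.000
M2 ; end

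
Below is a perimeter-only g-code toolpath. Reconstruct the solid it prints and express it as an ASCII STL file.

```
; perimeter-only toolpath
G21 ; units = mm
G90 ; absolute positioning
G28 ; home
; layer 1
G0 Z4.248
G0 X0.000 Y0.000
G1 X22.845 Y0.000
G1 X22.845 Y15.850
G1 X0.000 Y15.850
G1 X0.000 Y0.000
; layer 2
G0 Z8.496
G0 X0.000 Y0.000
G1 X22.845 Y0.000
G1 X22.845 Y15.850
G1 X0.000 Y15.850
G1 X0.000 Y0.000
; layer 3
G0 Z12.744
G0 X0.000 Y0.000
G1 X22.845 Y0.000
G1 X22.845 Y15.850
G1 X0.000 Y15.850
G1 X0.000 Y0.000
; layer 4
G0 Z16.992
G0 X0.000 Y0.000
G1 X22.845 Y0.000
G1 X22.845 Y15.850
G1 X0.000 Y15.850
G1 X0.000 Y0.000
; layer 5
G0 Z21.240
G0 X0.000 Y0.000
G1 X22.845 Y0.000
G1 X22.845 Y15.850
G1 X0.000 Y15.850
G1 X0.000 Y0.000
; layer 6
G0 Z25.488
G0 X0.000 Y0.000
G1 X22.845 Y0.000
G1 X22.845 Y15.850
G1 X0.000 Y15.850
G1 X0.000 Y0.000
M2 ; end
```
solid part
  facet normal 0.0000 0.0000 -1.0000
    outer loop
      vertex 22.845 15.850 0.000
      vertex 22.845 0.000 0.000
      vertex 0.000 0.000 0.000
    endloop
  endfacet
  facet normal 0.0000 0.0000 -1.0000
    outer loop
      vertex 0.000 15.850 0.000
      vertex 22.845 15.850 0.000
      vertex 0.000 0.000 0.000
    endloop
  endfacet
  facet normal 0.0000 0.0000 1.0000
    outer loop
      vertex 0.000 0.000 25.488
      vertex 22.845 0.000 25.488
      vertex 22.845 15.850 25.488
    endloop
  endfacet
  facet normal 0.0000 0.0000 1.0000
    outer loop
      vertex 0.000 0.000 25.488
      vertex 22.845 15.850 25.488
      vertex 0.000 15.850 25.488
    endloop
  endfacet
  facet normal 0.0000 -1.0000 0.0000
    outer loop
      vertex 0.000 0.000 0.000
      vertex 22.845 0.000 0.000
      vertex 22.845 0.000 25.488
    endloop
  endfacet
  facet normal 0.0000 -1.0000 0.0000
    outer loop
      vertex 0.000 0.000 0.000
      vertex 22.845 0.000 25.488
      vertex 0.000 0.000 25.488
    endloop
  endfacet
  facet normal 0.0000 1.0000 0.0000
    outer loop
      vertex 22.845 15.850 25.488
      vertex 22.845 15.850 0.000
      vertex 0.000 15.850 0.000
    endloop
  endfacet
  facet normal 0.0000 1.0000 0.0000
    outer loop
      vertex 0.000 15.850 25.488
      vertex 22.845 15.850 25.488
      vertex 0.000 15.850 0.000
    endloop
  endfacet
  facet normal -1.0000 0.0000 0.0000
    outer loop
      vertex 0.000 15.850 25.488
      vertex 0.000 15.850 0.000
      vertex 0.000 0.000 0.000
    endloop
  endfacet
  facet normal -1.0000 0.0000 0.0000
    outer loop
      vertex 0.000 0.000 25.488
      vertex 0.000 15.850 25.488
      vertex 0.000 0.000 0.000
    endloop
  endfacet
  facet normal 1.0000 0.0000 0.0000
    outer loop
      vertex 22.845 0.000 0.000
      vertex 22.845 15.850 0.000
      vertex 22.845 15.850 25.488
    endloop
  endfacet
  facet normal 1.0000 0.0000 0.0000
    outer loop
      vertex 22.845 0.000 0.000
      vertex 22.845 15.850 25.488
      vertex 22.845 0.000 25.488
    endloop
  endfacet
endsolid part

The G0 Z moves step by Δz≈4.248 mm. Every layer's G1 loop is the same polygon, so the solid is a straight extrusion of it from z=0 to z≈25.5. Closing with flat bottom and top caps and triangulating gives 12 facets — a rectangular box, roughly 22.8 × 15.8 mm footprint and 25.5 mm tall.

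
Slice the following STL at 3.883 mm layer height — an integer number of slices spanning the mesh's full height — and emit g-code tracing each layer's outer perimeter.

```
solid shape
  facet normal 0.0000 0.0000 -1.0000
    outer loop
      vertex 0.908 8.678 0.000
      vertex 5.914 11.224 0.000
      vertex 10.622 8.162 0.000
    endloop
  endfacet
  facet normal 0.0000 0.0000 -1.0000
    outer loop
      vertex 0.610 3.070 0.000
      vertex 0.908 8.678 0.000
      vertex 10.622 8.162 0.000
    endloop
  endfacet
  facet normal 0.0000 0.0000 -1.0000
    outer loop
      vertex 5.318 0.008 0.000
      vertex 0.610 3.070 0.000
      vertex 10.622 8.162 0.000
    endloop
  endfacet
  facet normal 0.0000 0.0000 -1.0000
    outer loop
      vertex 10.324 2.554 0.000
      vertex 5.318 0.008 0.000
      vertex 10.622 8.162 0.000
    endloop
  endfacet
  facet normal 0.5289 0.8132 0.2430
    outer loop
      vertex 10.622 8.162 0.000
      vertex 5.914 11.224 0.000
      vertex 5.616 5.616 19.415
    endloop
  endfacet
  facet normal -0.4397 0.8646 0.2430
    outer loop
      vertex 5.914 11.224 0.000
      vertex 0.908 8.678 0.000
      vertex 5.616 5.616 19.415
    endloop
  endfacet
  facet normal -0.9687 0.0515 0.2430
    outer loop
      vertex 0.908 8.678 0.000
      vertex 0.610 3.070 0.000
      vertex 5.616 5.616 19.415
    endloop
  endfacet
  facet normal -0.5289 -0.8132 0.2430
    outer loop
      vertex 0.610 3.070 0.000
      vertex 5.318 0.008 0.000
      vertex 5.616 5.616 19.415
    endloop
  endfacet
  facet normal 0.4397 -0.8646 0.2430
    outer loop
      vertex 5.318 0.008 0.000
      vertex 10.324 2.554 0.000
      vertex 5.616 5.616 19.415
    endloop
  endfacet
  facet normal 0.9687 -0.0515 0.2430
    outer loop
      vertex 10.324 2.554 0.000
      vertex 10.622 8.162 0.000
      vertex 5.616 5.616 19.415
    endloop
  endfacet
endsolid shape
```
; perimeter-only toolpath
G21 ; units = mm
G90 ; absolute positioning
G28 ; home
; layer 1
G0 Z3.883
G0 X9.621 Y7.653
G1 X5.854 Y10.102
G1 X1.850 Y8.066
G1 X1.611 Y3.579
G1 X5.378 Y1.130
G1 X9.382 Y3.166
G1 X9.621 Y7.653
; layer 2
G0 Z7.766
G0 X8.620 Y7.144
G1 X5.795 Y8.981
G1 X2.791 Y7.453
G1 X2.612 Y4.088
G1 X5.437 Y2.251
G1 X8.441 Y3.779
G1 X8.620 Y7.144
; layer 3
G0 Z11.649
G0 X7.618 Y6.634
G1 X5.735 Y7.859
G1 X3.733 Y6.841
G1 X3.614 Y4.598
G1 X5.497 Y3.373
G1 X7.499 Y4.391
G1 X7.618 Y6.634
; layer 4
G0 Z15.532
G0 X6.617 Y6.125
G1 X5.676 Y6.738
G1 X4.674 Y6.228
G1 X4.615 Y5.107
G1 X5.556 Y4.494
G1 X6.558 Y5.004
G1 X6.617 Y6.125
M2 ; end

The solid is a regular 6-sided pyramid, base circumscribed radius ≈ 5.62 mm, apex at z ≈ 19.4 mm. Slicing at Δz = 3.883 mm — 5 equal slices spanning the solid's height, so layer i sits at z = i·h/5 — gives 4 non-empty perimeters. Each is a 6-segment closed polygon; G0 lifts to the layer z and rapids to the start vertex, then G1 traces the edges. The cross-section shrinks linearly with z (the slice at the apex is degenerate and omitted).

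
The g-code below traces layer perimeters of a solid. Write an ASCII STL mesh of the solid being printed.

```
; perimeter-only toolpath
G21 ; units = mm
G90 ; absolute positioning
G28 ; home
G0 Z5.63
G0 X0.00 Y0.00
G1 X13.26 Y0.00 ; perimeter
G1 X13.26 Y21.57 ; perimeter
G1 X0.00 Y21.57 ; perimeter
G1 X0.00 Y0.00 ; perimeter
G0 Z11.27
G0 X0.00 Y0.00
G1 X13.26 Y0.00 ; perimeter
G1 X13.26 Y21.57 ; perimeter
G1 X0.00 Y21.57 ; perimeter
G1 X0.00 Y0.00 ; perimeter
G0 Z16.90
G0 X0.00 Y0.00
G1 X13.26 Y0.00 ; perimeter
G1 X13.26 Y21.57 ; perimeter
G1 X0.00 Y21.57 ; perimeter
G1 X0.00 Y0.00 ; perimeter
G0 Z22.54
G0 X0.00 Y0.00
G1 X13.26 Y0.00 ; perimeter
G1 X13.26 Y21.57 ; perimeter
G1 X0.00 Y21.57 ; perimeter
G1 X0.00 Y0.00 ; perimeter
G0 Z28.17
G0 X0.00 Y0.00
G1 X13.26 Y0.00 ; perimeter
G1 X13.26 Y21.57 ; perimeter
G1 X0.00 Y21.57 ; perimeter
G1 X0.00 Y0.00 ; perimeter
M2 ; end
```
solid part
  facet normal 0.0000 0.0000 -1.0000
    outer loop
      vertex 13.26 21.57 0.00
      vertex 13.26 0.00 0.00
      vertex 0.00 0.00 0.00
    endloop
  endfacet
  facet normal 0.0000 0.0000 -1.0000
    outer loop
      vertex 0.00 21.57 0.00
      vertex 13.26 21.57 0.00
      vertex 0.00 0.00 0.00
    endloop
  endfacet
  facet normal 0.0000 0.0000 1.0000
    outer loop
      vertex 0.00 0.00 28.17
      vertex 13.26 0.00 28.17
      vertex 13.26 21.57 28.17
    endloop
  endfacet
  facet normal 0.0000 0.0000 1.0000
    outer loop
      vertex 0.00 0.00 28.17
      vertex 13.26 21.57 28.17
      vertex 0.00 21.57 28.17
    endloop
  endfacet
  facet normal 0.0000 -1.0000 0.0000
    outer loop
      vertex 0.00 0.00 0.00
      vertex 13.26 0.00 0.00
      vertex 13.26 0.00 28.17
    endloop
  endfacet
  facet normal 0.0000 -1.0000 0.0000
    outer loop
      vertex 0.00 0.00 0.00
      vertex 13.26 0.00 28.17
      vertex 0.00 0.00 28.17
    endloop
  endfacet
  facet normal 0.0000 1.0000 0.0000
    outer loop
      vertex 13.26 21.57 28.17
      vertex 13.26 21.57 0.00
      vertex 0.00 21.57 0.00
    endloop
  endfacet
  facet normal 0.0000 1.0000 0.0000
    outer loop
      vertex 0.00 21.57 28.17
      vertex 13.26 21.57 28.17
      vertex 0.00 21.57 0.00
    endloop
  endfacet
  facet normal -1.0000 0.0000 0.0000
    outer loop
      vertex 0.00 21.57 28.17
      vertex 0.00 21.57 0.00
      vertex 0.00 0.00 0.00
    endloop
  endfacet
  facet normal -1.0000 0.0000 0.0000
    outer loop
      vertex 0.00 0.00 28.17
      vertex 0.00 21.57 28.17
      vertex 0.00 0.00 0.00
    endloop
  endfacet
  facet normal 1.0000 0.0000 0.0000
    outer loop
      vertex 13.26 0.00 0.00
      vertex 13.26 21.57 0.00
      vertex 13.26 21.57 28.17
    endloop
  endfacet
  facet normal 1.0000 0.0000 0.0000
    outer loop
      vertex 13.26 0.00 0.00
      vertex 13.26 21.57 28.17
      vertex 13.26 0.00 28.17
    endloop
  endfacet
endsolid part

The G0 Z moves step by Δz≈5.63 mm. Every layer's G1 loop is the same polygon, so the solid is a straight extrusion of it from z=0 to z≈28.2. Closing with flat bottom and top caps and triangulating gives 12 facets — a rectangular box, roughly 13.3 × 21.6 mm footprint and 28.2 mm tall.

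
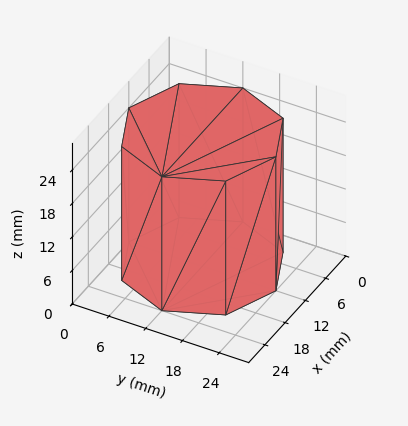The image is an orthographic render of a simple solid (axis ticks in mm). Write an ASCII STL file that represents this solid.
Reading the render: the shape is a regular 8-sided prism (a cylinder approximated with 8 flat sides), circumscribed radius ≈ 12 mm, height ≈ 24 mm (dimensions read to the nearest mm from the axis ticks). For the STL, each face is triangulated and given an outward normal.

solid part
  facet normal 0.0000 0.0000 -1.0000
    outer loop
      vertex 12.00 24.00 0.00
      vertex 20.49 20.49 0.00
      vertex 24.00 12.00 0.00
    endloop
  endfacet
  facet normal 0.0000 0.0000 -1.0000
    outer loop
      vertex 3.51 20.49 0.00
      vertex 12.00 24.00 0.00
      vertex 24.00 12.00 0.00
    endloop
  endfacet
  facet normal 0.0000 0.0000 -1.0000
    outer loop
      vertex 0.00 12.00 0.00
      vertex 3.51 20.49 0.00
      vertex 24.00 12.00 0.00
    endloop
  endfacet
  facet normal 0.0000 0.0000 -1.0000
    outer loop
      vertex 3.51 3.51 0.00
      vertex 0.00 12.00 0.00
      vertex 24.00 12.00 0.00
    endloop
  endfacet
  facet normal 0.0000 0.0000 -1.0000
    outer loop
      vertex 12.00 0.00 0.00
      vertex 3.51 3.51 0.00
      vertex 24.00 12.00 0.00
    endloop
  endfacet
  facet normal 0.0000 0.0000 -1.0000
    outer loop
      vertex 20.49 3.51 0.00
      vertex 12.00 0.00 0.00
      vertex 24.00 12.00 0.00
    endloop
  endfacet
  facet normal 0.0000 0.0000 1.0000
    outer loop
      vertex 24.00 12.00 24.00
      vertex 20.49 20.49 24.00
      vertex 12.00 24.00 24.00
    endloop
  endfacet
  facet normal 0.0000 0.0000 1.0000
    outer loop
      vertex 24.00 12.00 24.00
      vertex 12.00 24.00 24.00
      vertex 3.51 20.49 24.00
    endloop
  endfacet
  facet normal 0.0000 0.0000 1.0000
    outer loop
      vertex 24.00 12.00 24.00
      vertex 3.51 20.49 24.00
      vertex 0.00 12.00 24.00
    endloop
  endfacet
  facet normal 0.0000 0.0000 1.0000
    outer loop
      vertex 24.00 12.00 24.00
      vertex 0.00 12.00 24.00
      vertex 3.51 3.51 24.00
    endloop
  endfacet
  facet normal 0.0000 0.0000 1.0000
    outer loop
      vertex 24.00 12.00 24.00
      vertex 3.51 3.51 24.00
      vertex 12.00 0.00 24.00
    endloop
  endfacet
  facet normal 0.0000 0.0000 1.0000
    outer loop
      vertex 24.00 12.00 24.00
      vertex 12.00 0.00 24.00
      vertex 20.49 3.51 24.00
    endloop
  endfacet
  facet normal 0.9241 0.3821 0.0000
    outer loop
      vertex 24.00 12.00 0.00
      vertex 20.49 20.49 0.00
      vertex 20.49 20.49 24.00
    endloop
  endfacet
  facet normal 0.9241 0.3821 0.0000
    outer loop
      vertex 24.00 12.00 0.00
      vertex 20.49 20.49 24.00
      vertex 24.00 12.00 24.00
    endloop
  endfacet
  facet normal 0.3821 0.9241 0.0000
    outer loop
      vertex 20.49 20.49 0.00
      vertex 12.00 24.00 0.00
      vertex 12.00 24.00 24.00
    endloop
  endfacet
  facet normal 0.3821 0.9241 0.0000
    outer loop
      vertex 20.49 20.49 0.00
      vertex 12.00 24.00 24.00
      vertex 20.49 20.49 24.00
    endloop
  endfacet
  facet normal -0.3821 0.9241 0.0000
    outer loop
      vertex 12.00 24.00 0.00
      vertex 3.51 20.49 0.00
      vertex 3.51 20.49 24.00
    endloop
  endfacet
  facet normal -0.3821 0.9241 0.0000
    outer loop
      vertex 12.00 24.00 0.00
      vertex 3.51 20.49 24.00
      vertex 12.00 24.00 24.00
    endloop
  endfacet
  facet normal -0.9241 0.3821 0.0000
    outer loop
      vertex 3.51 20.49 0.00
      vertex 0.00 12.00 0.00
      vertex 0.00 12.00 24.00
    endloop
  endfacet
  facet normal -0.9241 0.3821 0.0000
    outer loop
      vertex 3.51 20.49 0.00
      vertex 0.00 12.00 24.00
      vertex 3.51 20.49 24.00
    endloop
  endfacet
  facet normal -0.9241 -0.3821 0.0000
    outer loop
      vertex 0.00 12.00 0.00
      vertex 3.51 3.51 0.00
      vertex 3.51 3.51 24.00
    endloop
  endfacet
  facet normal -0.9241 -0.3821 0.0000
    outer loop
      vertex 0.00 12.00 0.00
      vertex 3.51 3.51 24.00
      vertex 0.00 12.00 24.00
    endloop
  endfacet
  facet normal -0.3821 -0.9241 0.0000
    outer loop
      vertex 3.51 3.51 0.00
      vertex 12.00 0.00 0.00
      vertex 12.00 0.00 24.00
    endloop
  endfacet
  facet normal -0.3821 -0.9241 0.0000
    outer loop
      vertex 3.51 3.51 0.00
      vertex 12.00 0.00 24.00
      vertex 3.51 3.51 24.00
    endloop
  endfacet
  facet normal 0.3821 -0.9241 0.0000
    outer loop
      vertex 12.00 0.00 0.00
      vertex 20.49 3.51 0.00
      vertex 20.49 3.51 24.00
    endloop
  endfacet
  facet normal 0.3821 -0.9241 0.0000
    outer loop
      vertex 12.00 0.00 0.00
      vertex 20.49 3.51 24.00
      vertex 12.00 0.00 24.00
    endloop
  endfacet
  facet normal 0.9241 -0.3821 0.0000
    outer loop
      vertex 20.49 3.51 0.00
      vertex 24.00 12.00 0.00
      vertex 24.00 12.00 24.00
    endloop
  endfacet
  facet normal 0.9241 -0.3821 0.0000
    outer loop
      vertex 20.49 3.51 0.00
      vertex 24.00 12.00 24.00
      vertex 20.49 3.51 24.00
    endloop
  endfacet
endsolid part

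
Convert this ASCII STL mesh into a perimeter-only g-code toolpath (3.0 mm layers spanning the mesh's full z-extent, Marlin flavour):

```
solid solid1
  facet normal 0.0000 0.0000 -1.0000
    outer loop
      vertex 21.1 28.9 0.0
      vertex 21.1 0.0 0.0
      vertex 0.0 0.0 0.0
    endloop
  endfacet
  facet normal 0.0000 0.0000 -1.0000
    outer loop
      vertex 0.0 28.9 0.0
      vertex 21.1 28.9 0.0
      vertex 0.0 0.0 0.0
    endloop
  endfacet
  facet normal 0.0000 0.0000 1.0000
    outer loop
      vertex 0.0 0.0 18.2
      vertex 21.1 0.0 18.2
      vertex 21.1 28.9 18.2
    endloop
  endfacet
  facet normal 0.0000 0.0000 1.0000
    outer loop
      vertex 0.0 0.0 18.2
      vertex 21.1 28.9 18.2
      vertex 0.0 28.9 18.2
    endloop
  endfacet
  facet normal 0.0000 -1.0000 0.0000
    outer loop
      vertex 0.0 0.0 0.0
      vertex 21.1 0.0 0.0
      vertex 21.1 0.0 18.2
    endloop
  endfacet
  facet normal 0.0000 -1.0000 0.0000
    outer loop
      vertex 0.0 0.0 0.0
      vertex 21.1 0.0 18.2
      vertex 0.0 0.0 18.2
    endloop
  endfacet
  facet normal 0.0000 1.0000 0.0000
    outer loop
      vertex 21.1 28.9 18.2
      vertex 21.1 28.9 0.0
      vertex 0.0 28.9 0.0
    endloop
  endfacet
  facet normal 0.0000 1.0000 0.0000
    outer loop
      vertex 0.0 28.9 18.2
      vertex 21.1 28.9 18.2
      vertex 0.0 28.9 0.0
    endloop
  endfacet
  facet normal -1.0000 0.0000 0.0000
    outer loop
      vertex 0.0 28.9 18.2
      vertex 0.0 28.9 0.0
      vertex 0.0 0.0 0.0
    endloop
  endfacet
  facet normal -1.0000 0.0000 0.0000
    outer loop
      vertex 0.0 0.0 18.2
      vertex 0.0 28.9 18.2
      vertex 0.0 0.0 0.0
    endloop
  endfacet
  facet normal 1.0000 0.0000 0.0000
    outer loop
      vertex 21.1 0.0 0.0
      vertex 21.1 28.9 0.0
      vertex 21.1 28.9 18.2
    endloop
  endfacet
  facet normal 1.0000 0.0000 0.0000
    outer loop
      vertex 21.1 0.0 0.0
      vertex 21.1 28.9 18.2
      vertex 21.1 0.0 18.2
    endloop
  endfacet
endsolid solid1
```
; perimeter-only toolpath
G21 ; units = mm
G90 ; absolute positioning
G28 ; home
; layer 1
G0 Z3.0
G0 X0.0 Y0.0
G1 X21.1 Y0.0
G1 X21.1 Y28.9
G1 X0.0 Y28.9
G1 X0.0 Y0.0
; layer 2
G0 Z6.1
G0 X0.0 Y0.0
G1 X21.1 Y0.0
G1 X21.1 Y28.9
G1 X0.0 Y28.9
G1 X0.0 Y0.0
; layer 3
G0 Z9.1
G0 X0.0 Y0.0
G1 X21.1 Y0.0
G1 X21.1 Y28.9
G1 X0.0 Y28.9
G1 X0.0 Y0.0
; layer 4
G0 Z12.1
G0 X0.0 Y0.0
G1 X21.1 Y0.0
G1 X21.1 Y28.9
G1 X0.0 Y28.9
G1 X0.0 Y0.0
; layer 5
G0 Z15.2
G0 X0.0 Y0.0
G1 X21.1 Y0.0
G1 X21.1 Y28.9
G1 X0.0 Y28.9
G1 X0.0 Y0.0
; layer 6
G0 Z18.2
G0 X0.0 Y0.0
G1 X21.1 Y0.0
G1 X21.1 Y28.9
G1 X0.0 Y28.9
G1 X0.0 Y0.0
M2 ; end

The solid is a rectangular box, roughly 21.1 × 28.9 mm footprint and 18.2 mm tall. Slicing at Δz = 3.0 mm — 6 equal slices spanning the solid's height, so layer i sits at z = i·h/6 — gives 6 non-empty perimeters. Each is a 4-segment closed polygon; G0 lifts to the layer z and rapids to the start vertex, then G1 traces the edges.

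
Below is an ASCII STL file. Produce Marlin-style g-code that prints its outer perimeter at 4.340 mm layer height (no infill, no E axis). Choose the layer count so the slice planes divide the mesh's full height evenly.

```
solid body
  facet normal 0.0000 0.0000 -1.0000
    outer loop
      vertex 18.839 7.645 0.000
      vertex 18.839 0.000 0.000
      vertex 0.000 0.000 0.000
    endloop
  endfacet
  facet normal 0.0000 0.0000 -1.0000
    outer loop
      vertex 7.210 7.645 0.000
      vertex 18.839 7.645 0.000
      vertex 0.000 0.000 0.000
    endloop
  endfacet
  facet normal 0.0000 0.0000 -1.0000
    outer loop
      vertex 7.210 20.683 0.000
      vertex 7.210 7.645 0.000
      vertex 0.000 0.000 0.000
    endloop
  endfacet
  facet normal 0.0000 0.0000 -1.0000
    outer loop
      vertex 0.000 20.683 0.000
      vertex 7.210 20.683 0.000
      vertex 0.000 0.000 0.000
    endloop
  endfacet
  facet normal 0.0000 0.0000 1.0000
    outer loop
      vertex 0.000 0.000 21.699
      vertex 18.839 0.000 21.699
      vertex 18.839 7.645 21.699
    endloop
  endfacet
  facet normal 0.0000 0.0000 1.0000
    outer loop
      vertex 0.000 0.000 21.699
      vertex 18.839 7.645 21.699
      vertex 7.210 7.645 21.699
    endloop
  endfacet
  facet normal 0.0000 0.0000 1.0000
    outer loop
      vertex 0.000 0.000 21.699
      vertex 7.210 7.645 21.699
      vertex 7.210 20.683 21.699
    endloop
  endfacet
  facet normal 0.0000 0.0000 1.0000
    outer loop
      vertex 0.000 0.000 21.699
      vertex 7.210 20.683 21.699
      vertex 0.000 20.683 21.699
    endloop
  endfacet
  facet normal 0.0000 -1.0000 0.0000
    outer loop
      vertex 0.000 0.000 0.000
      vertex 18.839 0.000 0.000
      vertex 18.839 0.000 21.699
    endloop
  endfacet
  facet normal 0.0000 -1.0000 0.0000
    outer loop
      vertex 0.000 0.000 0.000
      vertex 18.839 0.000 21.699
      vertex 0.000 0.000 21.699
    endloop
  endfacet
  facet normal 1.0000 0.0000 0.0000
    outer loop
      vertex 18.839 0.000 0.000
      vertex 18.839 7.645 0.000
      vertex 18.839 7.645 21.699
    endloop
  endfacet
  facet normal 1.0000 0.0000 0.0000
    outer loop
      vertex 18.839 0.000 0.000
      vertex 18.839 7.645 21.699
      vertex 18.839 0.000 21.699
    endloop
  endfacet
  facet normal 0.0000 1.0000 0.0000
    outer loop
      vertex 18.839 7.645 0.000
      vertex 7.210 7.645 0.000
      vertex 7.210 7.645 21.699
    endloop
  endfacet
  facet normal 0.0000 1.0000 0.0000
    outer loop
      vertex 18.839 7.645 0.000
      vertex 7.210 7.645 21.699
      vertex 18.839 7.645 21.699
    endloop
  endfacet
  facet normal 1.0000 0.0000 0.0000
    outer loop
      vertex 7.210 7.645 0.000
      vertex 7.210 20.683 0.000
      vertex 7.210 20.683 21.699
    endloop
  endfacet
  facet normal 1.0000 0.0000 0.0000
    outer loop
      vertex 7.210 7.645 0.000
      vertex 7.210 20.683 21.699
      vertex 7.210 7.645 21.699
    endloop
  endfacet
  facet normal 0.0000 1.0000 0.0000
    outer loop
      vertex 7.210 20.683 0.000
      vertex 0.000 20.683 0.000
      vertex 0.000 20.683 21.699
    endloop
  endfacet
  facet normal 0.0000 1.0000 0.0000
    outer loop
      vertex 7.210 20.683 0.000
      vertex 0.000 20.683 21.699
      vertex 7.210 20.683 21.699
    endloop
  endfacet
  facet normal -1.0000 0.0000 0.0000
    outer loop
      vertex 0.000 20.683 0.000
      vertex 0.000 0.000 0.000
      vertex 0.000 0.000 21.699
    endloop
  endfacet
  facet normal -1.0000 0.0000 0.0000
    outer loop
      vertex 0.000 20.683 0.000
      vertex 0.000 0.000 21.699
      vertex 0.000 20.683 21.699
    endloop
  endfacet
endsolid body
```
; perimeter-only toolpath
G21 ; units = mm
G90 ; absolute positioning
G28 ; home
; layer 1
G0 Z4.340
G0 X0.000 Y0.000
G1 X18.839 Y0.000
G1 X18.839 Y7.645
G1 X7.210 Y7.645
G1 X7.210 Y20.683
G1 X0.000 Y20.683
G1 X0.000 Y0.000
; layer 2
G0 Z8.680
G0 X0.000 Y0.000
G1 X18.839 Y0.000
G1 X18.839 Y7.645
G1 X7.210 Y7.645
G1 X7.210 Y20.683
G1 X0.000 Y20.683
G1 X0.000 Y0.000
; layer 3
G0 Z13.019
G0 X0.000 Y0.000
G1 X18.839 Y0.000
G1 X18.839 Y7.645
G1 X7.210 Y7.645
G1 X7.210 Y20.683
G1 X0.000 Y20.683
G1 X0.000 Y0.000
; layer 4
G0 Z17.359
G0 X0.000 Y0.000
G1 X18.839 Y0.000
G1 X18.839 Y7.645
G1 X7.210 Y7.645
G1 X7.210 Y20.683
G1 X0.000 Y20.683
G1 X0.000 Y0.000
; layer 5
G0 Z21.699
G0 X0.000 Y0.000
G1 X18.839 Y0.000
G1 X18.839 Y7.645
G1 X7.210 Y7.645
G1 X7.210 Y20.683
G1 X0.000 Y20.683
G1 X0.000 Y0.000
M2 ; end

The solid is an L-shaped prism: outer 18.8 × 20.7 mm, arm thicknesses ≈ 7.64 mm (horizontal) and 7.21 mm (vertical), extruded 21.7 mm in z. Slicing at Δz = 4.340 mm — 5 equal slices spanning the solid's height, so layer i sits at z = i·h/5 — gives 5 non-empty perimeters. Each is a 6-segment closed polygon; G0 lifts to the layer z and rapids to the start vertex, then G1 traces the edges.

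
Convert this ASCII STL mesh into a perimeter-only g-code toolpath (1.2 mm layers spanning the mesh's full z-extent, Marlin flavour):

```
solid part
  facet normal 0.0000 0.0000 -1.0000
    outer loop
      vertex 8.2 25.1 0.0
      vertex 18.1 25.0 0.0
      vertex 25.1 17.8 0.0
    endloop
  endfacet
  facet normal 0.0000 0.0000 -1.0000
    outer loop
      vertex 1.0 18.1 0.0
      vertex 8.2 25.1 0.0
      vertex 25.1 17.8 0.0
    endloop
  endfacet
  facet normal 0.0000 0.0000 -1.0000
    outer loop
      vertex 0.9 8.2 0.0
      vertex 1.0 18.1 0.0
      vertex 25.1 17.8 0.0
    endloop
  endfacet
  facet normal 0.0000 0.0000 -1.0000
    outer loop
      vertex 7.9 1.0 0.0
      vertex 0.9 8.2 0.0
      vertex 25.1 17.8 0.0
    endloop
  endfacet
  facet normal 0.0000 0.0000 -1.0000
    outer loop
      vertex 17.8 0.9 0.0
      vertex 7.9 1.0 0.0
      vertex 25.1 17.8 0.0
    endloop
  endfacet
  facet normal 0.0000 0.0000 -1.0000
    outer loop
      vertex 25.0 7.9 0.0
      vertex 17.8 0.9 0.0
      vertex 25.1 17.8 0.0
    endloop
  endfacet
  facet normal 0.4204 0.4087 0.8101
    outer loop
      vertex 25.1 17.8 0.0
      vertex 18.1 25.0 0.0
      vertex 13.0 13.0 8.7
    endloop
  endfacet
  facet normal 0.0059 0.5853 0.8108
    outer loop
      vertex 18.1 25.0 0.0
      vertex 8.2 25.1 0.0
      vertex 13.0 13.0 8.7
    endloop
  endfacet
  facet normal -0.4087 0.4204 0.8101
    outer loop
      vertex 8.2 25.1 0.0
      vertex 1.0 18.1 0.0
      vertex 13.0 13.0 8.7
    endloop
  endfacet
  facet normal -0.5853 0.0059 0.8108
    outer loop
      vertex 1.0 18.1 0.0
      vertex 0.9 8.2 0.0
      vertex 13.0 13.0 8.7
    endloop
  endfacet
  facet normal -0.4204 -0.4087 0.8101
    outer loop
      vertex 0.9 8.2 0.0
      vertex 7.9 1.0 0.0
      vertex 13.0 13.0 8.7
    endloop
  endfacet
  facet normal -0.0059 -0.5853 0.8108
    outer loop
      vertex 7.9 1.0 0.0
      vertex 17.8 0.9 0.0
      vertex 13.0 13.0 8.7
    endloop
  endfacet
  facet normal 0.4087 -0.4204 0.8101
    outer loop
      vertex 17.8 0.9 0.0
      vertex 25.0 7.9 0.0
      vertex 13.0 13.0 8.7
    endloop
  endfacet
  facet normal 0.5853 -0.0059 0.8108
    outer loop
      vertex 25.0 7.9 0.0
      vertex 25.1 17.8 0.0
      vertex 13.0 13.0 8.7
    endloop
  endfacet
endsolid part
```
; perimeter-only toolpath
G21 ; units = mm
G90 ; absolute positioning
G28 ; home
; layer 1
G0 Z1.2
G0 X23.4 Y17.1
G1 X17.4 Y23.3
G1 X8.9 Y23.4
G1 X2.7 Y17.4
G1 X2.6 Y8.9
G1 X8.6 Y2.7
G1 X17.1 Y2.6
G1 X23.3 Y8.6
G1 X23.4 Y17.1
; layer 2
G0 Z2.5
G0 X21.6 Y16.4
G1 X16.6 Y21.6
G1 X9.6 Y21.6
G1 X4.4 Y16.6
G1 X4.4 Y9.6
G1 X9.4 Y4.4
G1 X16.4 Y4.4
G1 X21.6 Y9.4
G1 X21.6 Y16.4
; layer 3
G0 Z3.7
G0 X19.9 Y15.7
G1 X15.9 Y19.9
G1 X10.3 Y19.9
G1 X6.1 Y15.9
G1 X6.1 Y10.3
G1 X10.1 Y6.1
G1 X15.7 Y6.1
G1 X19.9 Y10.1
G1 X19.9 Y15.7
; layer 4
G0 Z5.0
G0 X18.2 Y15.1
G1 X15.2 Y18.1
G1 X10.9 Y18.2
G1 X7.9 Y15.2
G1 X7.8 Y10.9
G1 X10.8 Y7.9
G1 X15.1 Y7.8
G1 X18.1 Y10.8
G1 X18.2 Y15.1
; layer 5
G0 Z6.2
G0 X16.5 Y14.4
G1 X14.5 Y16.4
G1 X11.6 Y16.5
G1 X9.6 Y14.5
G1 X9.5 Y11.6
G1 X11.5 Y9.6
G1 X14.4 Y9.5
G1 X16.4 Y11.5
G1 X16.5 Y14.4
; layer 6
G0 Z7.5
G0 X14.7 Y13.7
G1 X13.7 Y14.7
G1 X12.3 Y14.7
G1 X11.3 Y13.7
G1 X11.3 Y12.3
G1 X12.3 Y11.3
G1 X13.7 Y11.3
G1 X14.7 Y12.3
G1 X14.7 Y13.7
M2 ; end

The solid is a regular 8-sided pyramid, base circumscribed radius ≈ 13 mm, apex at z ≈ 8.7 mm. Slicing at Δz = 1.2 mm — 7 equal slices spanning the solid's height, so layer i sits at z = i·h/7 — gives 6 non-empty perimeters. Each is a 8-segment closed polygon; G0 lifts to the layer z and rapids to the start vertex, then G1 traces the edges. The cross-section shrinks linearly with z (the slice at the apex is degenerate and omitted).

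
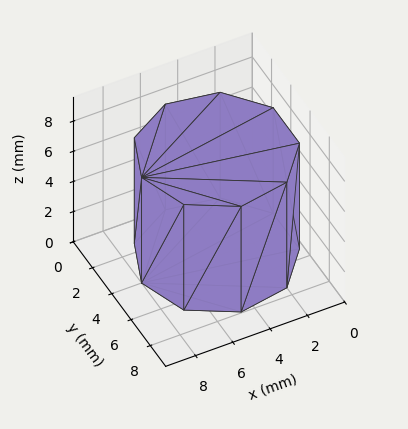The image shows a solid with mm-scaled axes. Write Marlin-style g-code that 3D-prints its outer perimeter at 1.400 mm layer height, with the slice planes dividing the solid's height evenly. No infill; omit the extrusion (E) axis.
Reading the render: the shape is a regular 9-sided prism (a cylinder approximated with 9 flat sides), circumscribed radius ≈ 4 mm, height ≈ 7 mm (dimensions read to the nearest mm from the axis ticks). For the g-code, the solid's height is divided into equal slices at the stated Δz and each level perimeter traced with G1 moves after a G0 lift.

; perimeter-only toolpath
G21 ; units = mm
G90 ; absolute positioning
G28 ; home
; layer 1
G0 Z1.400
G0 X8.000 Y4.000
G1 X7.064 Y6.571
G1 X4.695 Y7.939
G1 X2.000 Y7.464
G1 X0.241 Y5.368
G1 X0.241 Y2.632
G1 X2.000 Y0.536
G1 X4.695 Y0.061
G1 X7.064 Y1.429
G1 X8.000 Y4.000
; layer 2
G0 Z2.800
G0 X8.000 Y4.000
G1 X7.064 Y6.571
G1 X4.695 Y7.939
G1 X2.000 Y7.464
G1 X0.241 Y5.368
G1 X0.241 Y2.632
G1 X2.000 Y0.536
G1 X4.695 Y0.061
G1 X7.064 Y1.429
G1 X8.000 Y4.000
; layer 3
G0 Z4.200
G0 X8.000 Y4.000
G1 X7.064 Y6.571
G1 X4.695 Y7.939
G1 X2.000 Y7.464
G1 X0.241 Y5.368
G1 X0.241 Y2.632
G1 X2.000 Y0.536
G1 X4.695 Y0.061
G1 X7.064 Y1.429
G1 X8.000 Y4.000
; layer 4
G0 Z5.600
G0 X8.000 Y4.000
G1 X7.064 Y6.571
G1 X4.695 Y7.939
G1 X2.000 Y7.464
G1 X0.241 Y5.368
G1 X0.241 Y2.632
G1 X2.000 Y0.536
G1 X4.695 Y0.061
G1 X7.064 Y1.429
G1 X8.000 Y4.000
; layer 5
G0 Z7.000
G0 X8.000 Y4.000
G1 X7.064 Y6.571
G1 X4.695 Y7.939
G1 X2.000 Y7.464
G1 X0.241 Y5.368
G1 X0.241 Y2.632
G1 X2.000 Y0.536
G1 X4.695 Y0.061
G1 X7.064 Y1.429
G1 X8.000 Y4.000
M2 ; end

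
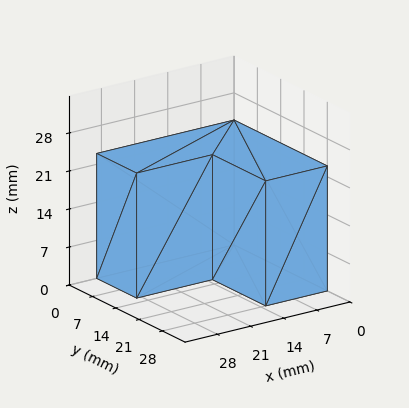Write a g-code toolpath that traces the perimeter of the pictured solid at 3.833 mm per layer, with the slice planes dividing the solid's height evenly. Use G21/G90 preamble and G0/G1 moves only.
Reading the render: the shape is an L-shaped prism: outer 29 × 28 mm, arm thicknesses ≈ 12 mm (horizontal) and 13 mm (vertical), extruded 23 mm in z (dimensions read to the nearest mm from the axis ticks). For the g-code, the solid's height is divided into equal slices at the stated Δz and each level perimeter traced with G1 moves after a G0 lift.

; perimeter-only toolpath
G21 ; units = mm
G90 ; absolute positioning
G28 ; home
; layer 1
G0 Z3.833
G0 X0.000 Y0.000
G1 X29.000 Y0.000
G1 X29.000 Y12.000
G1 X13.000 Y12.000
G1 X13.000 Y28.000
G1 X0.000 Y28.000
G1 X0.000 Y0.000
; layer 2
G0 Z7.667
G0 X0.000 Y0.000
G1 X29.000 Y0.000
G1 X29.000 Y12.000
G1 X13.000 Y12.000
G1 X13.000 Y28.000
G1 X0.000 Y28.000
G1 X0.000 Y0.000
; layer 3
G0 Z11.500
G0 X0.000 Y0.000
G1 X29.000 Y0.000
G1 X29.000 Y12.000
G1 X13.000 Y12.000
G1 X13.000 Y28.000
G1 X0.000 Y28.000
G1 X0.000 Y0.000
; layer 4
G0 Z15.333
G0 X0.000 Y0.000
G1 X29.000 Y0.000
G1 X29.000 Y12.000
G1 X13.000 Y12.000
G1 X13.000 Y28.000
G1 X0.000 Y28.000
G1 X0.000 Y0.000
; layer 5
G0 Z19.167
G0 X0.000 Y0.000
G1 X29.000 Y0.000
G1 X29.000 Y12.000
G1 X13.000 Y12.000
G1 X13.000 Y28.000
G1 X0.000 Y28.000
G1 X0.000 Y0.000
; layer 6
G0 Z23.000
G0 X0.000 Y0.000
G1 X29.000 Y0.000
G1 X29.000 Y12.000
G1 X13.000 Y12.000
G1 X13.000 Y28.000
G1 X0.000 Y28.000
G1 X0.000 Y0.000
M2 ; end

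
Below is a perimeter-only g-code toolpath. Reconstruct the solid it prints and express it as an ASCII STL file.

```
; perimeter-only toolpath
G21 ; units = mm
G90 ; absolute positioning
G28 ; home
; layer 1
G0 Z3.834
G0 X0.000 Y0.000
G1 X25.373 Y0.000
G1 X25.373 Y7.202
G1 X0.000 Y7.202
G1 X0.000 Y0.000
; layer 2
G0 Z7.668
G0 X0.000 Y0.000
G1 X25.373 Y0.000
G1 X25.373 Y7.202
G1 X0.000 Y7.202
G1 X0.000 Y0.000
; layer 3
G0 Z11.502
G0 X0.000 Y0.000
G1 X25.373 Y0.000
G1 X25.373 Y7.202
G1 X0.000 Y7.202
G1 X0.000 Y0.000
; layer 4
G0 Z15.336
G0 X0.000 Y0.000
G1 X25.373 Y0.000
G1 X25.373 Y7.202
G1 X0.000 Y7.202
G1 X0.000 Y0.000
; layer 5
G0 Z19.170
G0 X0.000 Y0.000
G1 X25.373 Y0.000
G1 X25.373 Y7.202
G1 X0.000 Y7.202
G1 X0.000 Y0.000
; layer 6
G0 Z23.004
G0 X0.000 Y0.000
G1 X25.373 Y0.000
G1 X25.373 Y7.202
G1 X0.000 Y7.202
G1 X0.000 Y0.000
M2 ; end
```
solid part
  facet normal 0.0000 0.0000 -1.0000
    outer loop
      vertex 25.373 7.202 0.000
      vertex 25.373 0.000 0.000
      vertex 0.000 0.000 0.000
    endloop
  endfacet
  facet normal 0.0000 0.0000 -1.0000
    outer loop
      vertex 0.000 7.202 0.000
      vertex 25.373 7.202 0.000
      vertex 0.000 0.000 0.000
    endloop
  endfacet
  facet normal 0.0000 0.0000 1.0000
    outer loop
      vertex 0.000 0.000 23.004
      vertex 25.373 0.000 23.004
      vertex 25.373 7.202 23.004
    endloop
  endfacet
  facet normal 0.0000 0.0000 1.0000
    outer loop
      vertex 0.000 0.000 23.004
      vertex 25.373 7.202 23.004
      vertex 0.000 7.202 23.004
    endloop
  endfacet
  facet normal 0.0000 -1.0000 0.0000
    outer loop
      vertex 0.000 0.000 0.000
      vertex 25.373 0.000 0.000
      vertex 25.373 0.000 23.004
    endloop
  endfacet
  facet normal 0.0000 -1.0000 0.0000
    outer loop
      vertex 0.000 0.000 0.000
      vertex 25.373 0.000 23.004
      vertex 0.000 0.000 23.004
    endloop
  endfacet
  facet normal 0.0000 1.0000 0.0000
    outer loop
      vertex 25.373 7.202 23.004
      vertex 25.373 7.202 0.000
      vertex 0.000 7.202 0.000
    endloop
  endfacet
  facet normal 0.0000 1.0000 0.0000
    outer loop
      vertex 0.000 7.202 23.004
      vertex 25.373 7.202 23.004
      vertex 0.000 7.202 0.000
    endloop
  endfacet
  facet normal -1.0000 0.0000 0.0000
    outer loop
      vertex 0.000 7.202 23.004
      vertex 0.000 7.202 0.000
      vertex 0.000 0.000 0.000
    endloop
  endfacet
  facet normal -1.0000 0.0000 0.0000
    outer loop
      vertex 0.000 0.000 23.004
      vertex 0.000 7.202 23.004
      vertex 0.000 0.000 0.000
    endloop
  endfacet
  facet normal 1.0000 0.0000 0.0000
    outer loop
      vertex 25.373 0.000 0.000
      vertex 25.373 7.202 0.000
      vertex 25.373 7.202 23.004
    endloop
  endfacet
  facet normal 1.0000 0.0000 0.0000
    outer loop
      vertex 25.373 0.000 0.000
      vertex 25.373 7.202 23.004
      vertex 25.373 0.000 23.004
    endloop
  endfacet
endsolid part

The G0 Z moves step by Δz≈3.834 mm. Every layer's G1 loop is the same polygon, so the solid is a straight extrusion of it from z=0 to z≈23. Closing with flat bottom and top caps and triangulating gives 12 facets — a rectangular box, roughly 25.4 × 7.2 mm footprint and 23 mm tall.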